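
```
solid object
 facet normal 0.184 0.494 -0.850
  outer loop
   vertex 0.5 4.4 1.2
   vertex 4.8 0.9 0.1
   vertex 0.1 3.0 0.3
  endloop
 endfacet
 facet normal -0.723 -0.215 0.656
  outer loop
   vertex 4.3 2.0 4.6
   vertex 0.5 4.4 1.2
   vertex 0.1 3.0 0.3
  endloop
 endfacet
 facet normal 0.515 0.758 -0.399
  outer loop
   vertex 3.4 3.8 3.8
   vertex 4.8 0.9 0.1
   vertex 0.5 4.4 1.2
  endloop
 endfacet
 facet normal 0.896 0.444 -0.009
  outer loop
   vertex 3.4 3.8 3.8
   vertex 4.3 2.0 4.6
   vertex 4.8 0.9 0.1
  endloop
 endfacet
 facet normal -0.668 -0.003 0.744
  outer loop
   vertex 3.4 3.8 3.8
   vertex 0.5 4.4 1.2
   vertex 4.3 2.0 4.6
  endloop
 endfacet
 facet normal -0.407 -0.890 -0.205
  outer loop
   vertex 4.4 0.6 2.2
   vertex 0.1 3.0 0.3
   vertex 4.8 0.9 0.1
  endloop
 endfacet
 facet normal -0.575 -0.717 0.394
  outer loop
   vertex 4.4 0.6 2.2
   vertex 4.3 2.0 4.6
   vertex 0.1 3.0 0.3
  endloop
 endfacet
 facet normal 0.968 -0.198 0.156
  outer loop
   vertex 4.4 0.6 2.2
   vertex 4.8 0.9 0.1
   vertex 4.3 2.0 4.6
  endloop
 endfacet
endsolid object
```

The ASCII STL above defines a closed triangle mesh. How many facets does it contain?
8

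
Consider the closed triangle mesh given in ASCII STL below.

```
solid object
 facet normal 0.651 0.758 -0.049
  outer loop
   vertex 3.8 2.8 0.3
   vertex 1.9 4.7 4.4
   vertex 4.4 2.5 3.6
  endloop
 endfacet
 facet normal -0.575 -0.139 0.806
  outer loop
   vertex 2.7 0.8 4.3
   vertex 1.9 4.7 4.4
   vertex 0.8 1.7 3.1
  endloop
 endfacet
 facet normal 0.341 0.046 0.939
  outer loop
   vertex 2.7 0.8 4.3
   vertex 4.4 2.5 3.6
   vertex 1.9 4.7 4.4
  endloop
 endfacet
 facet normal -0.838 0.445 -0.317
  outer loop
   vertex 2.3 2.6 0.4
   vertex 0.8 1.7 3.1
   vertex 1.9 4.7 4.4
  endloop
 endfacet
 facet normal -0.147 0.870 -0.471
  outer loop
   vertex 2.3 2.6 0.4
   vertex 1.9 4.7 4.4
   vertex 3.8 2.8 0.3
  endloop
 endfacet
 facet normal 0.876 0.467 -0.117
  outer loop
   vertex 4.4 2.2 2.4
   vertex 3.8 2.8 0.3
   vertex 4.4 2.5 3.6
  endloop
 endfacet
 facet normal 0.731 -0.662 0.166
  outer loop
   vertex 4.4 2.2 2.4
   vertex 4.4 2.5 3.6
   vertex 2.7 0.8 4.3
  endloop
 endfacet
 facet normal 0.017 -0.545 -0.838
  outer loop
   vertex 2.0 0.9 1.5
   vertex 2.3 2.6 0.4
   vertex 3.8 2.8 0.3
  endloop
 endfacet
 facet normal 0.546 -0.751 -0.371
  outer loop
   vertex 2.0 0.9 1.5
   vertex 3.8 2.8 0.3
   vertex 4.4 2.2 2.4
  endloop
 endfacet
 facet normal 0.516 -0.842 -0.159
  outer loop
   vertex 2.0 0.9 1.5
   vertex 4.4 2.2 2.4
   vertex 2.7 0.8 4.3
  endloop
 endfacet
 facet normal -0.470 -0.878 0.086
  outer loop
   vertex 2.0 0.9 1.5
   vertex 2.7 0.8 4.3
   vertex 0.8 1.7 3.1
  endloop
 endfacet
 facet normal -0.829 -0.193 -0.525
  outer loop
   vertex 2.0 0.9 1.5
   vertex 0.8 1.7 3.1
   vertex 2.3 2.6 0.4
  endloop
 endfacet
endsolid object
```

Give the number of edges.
18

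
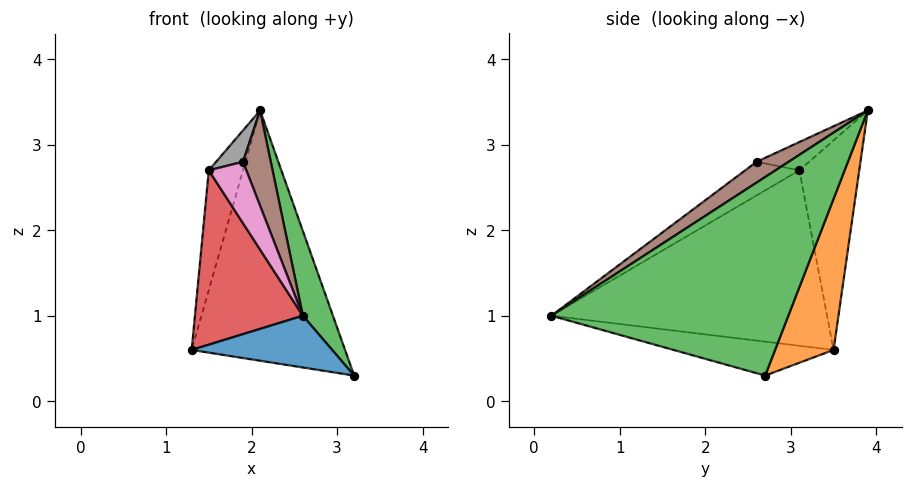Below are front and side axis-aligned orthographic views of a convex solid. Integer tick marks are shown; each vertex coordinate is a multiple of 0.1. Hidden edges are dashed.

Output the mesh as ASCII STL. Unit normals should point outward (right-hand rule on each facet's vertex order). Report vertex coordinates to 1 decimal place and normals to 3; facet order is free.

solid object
 facet normal -0.238 -0.209 -0.949
  outer loop
   vertex 2.6 0.2 1.0
   vertex 1.3 3.5 0.6
   vertex 3.2 2.7 0.3
  endloop
 endfacet
 facet normal 0.347 0.910 -0.229
  outer loop
   vertex 2.1 3.9 3.4
   vertex 3.2 2.7 0.3
   vertex 1.3 3.5 0.6
  endloop
 endfacet
 facet normal 0.921 -0.117 0.372
  outer loop
   vertex 2.1 3.9 3.4
   vertex 2.6 0.2 1.0
   vertex 3.2 2.7 0.3
  endloop
 endfacet
 facet normal -0.931 -0.364 0.019
  outer loop
   vertex 1.5 3.1 2.7
   vertex 1.3 3.5 0.6
   vertex 2.6 0.2 1.0
  endloop
 endfacet
 facet normal -0.855 0.489 0.174
  outer loop
   vertex 1.5 3.1 2.7
   vertex 2.1 3.9 3.4
   vertex 1.3 3.5 0.6
  endloop
 endfacet
 facet normal 0.492 -0.426 0.759
  outer loop
   vertex 1.9 2.6 2.8
   vertex 2.6 0.2 1.0
   vertex 2.1 3.9 3.4
  endloop
 endfacet
 facet normal -0.752 -0.521 0.403
  outer loop
   vertex 1.9 2.6 2.8
   vertex 1.5 3.1 2.7
   vertex 2.6 0.2 1.0
  endloop
 endfacet
 facet normal -0.547 -0.280 0.789
  outer loop
   vertex 1.9 2.6 2.8
   vertex 2.1 3.9 3.4
   vertex 1.5 3.1 2.7
  endloop
 endfacet
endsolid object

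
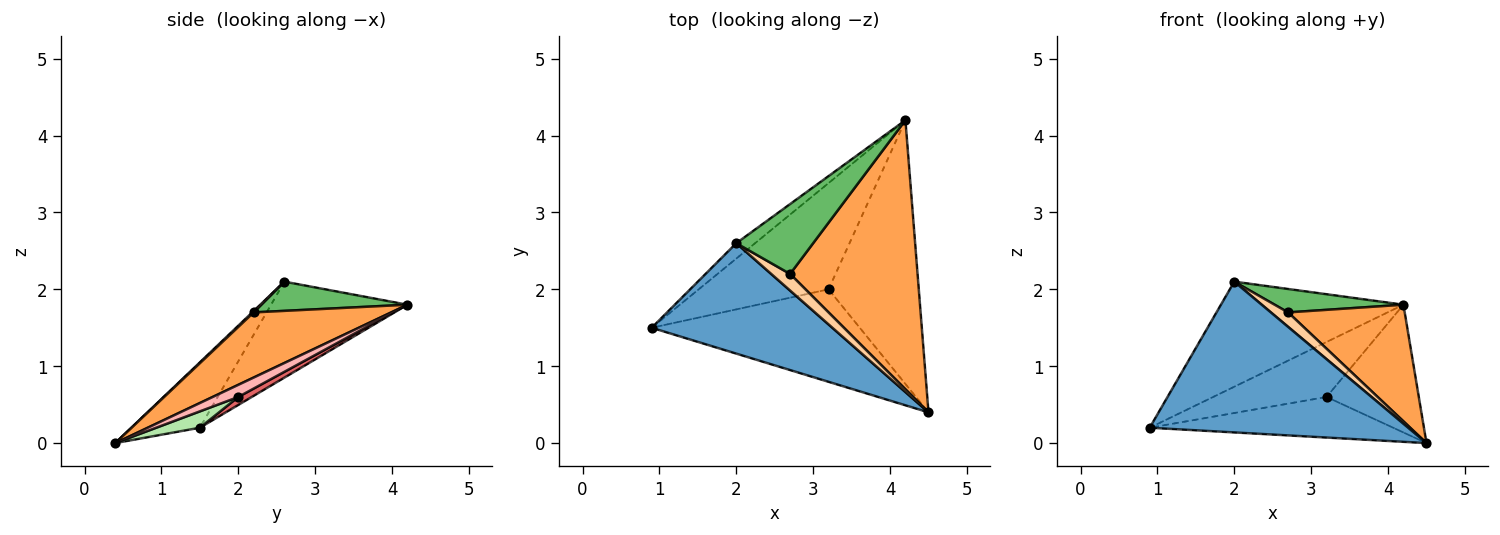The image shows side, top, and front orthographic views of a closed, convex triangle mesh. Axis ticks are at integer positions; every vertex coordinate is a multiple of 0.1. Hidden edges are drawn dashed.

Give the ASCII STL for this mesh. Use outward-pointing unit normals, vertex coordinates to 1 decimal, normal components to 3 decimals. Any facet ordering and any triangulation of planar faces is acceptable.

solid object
 facet normal -0.209 -0.789 0.578
  outer loop
   vertex 2.0 2.6 2.1
   vertex 0.9 1.5 0.2
   vertex 4.5 0.4 0.0
  endloop
 endfacet
 facet normal -0.595 0.796 -0.116
  outer loop
   vertex 2.0 2.6 2.1
   vertex 4.2 4.2 1.8
   vertex 0.9 1.5 0.2
  endloop
 endfacet
 facet normal 0.425 -0.360 0.831
  outer loop
   vertex 2.7 2.2 1.7
   vertex 4.5 0.4 0.0
   vertex 4.2 4.2 1.8
  endloop
 endfacet
 facet normal 0.056 -0.656 0.753
  outer loop
   vertex 2.7 2.2 1.7
   vertex 2.0 2.6 2.1
   vertex 4.5 0.4 0.0
  endloop
 endfacet
 facet normal 0.339 -0.299 0.892
  outer loop
   vertex 2.7 2.2 1.7
   vertex 4.2 4.2 1.8
   vertex 2.0 2.6 2.1
  endloop
 endfacet
 facet normal 0.072 0.401 -0.913
  outer loop
   vertex 3.2 2.0 0.6
   vertex 4.5 0.4 0.0
   vertex 0.9 1.5 0.2
  endloop
 endfacet
 facet normal 0.054 0.459 -0.887
  outer loop
   vertex 3.2 2.0 0.6
   vertex 0.9 1.5 0.2
   vertex 4.2 4.2 1.8
  endloop
 endfacet
 facet normal 0.120 0.433 -0.893
  outer loop
   vertex 3.2 2.0 0.6
   vertex 4.2 4.2 1.8
   vertex 4.5 0.4 0.0
  endloop
 endfacet
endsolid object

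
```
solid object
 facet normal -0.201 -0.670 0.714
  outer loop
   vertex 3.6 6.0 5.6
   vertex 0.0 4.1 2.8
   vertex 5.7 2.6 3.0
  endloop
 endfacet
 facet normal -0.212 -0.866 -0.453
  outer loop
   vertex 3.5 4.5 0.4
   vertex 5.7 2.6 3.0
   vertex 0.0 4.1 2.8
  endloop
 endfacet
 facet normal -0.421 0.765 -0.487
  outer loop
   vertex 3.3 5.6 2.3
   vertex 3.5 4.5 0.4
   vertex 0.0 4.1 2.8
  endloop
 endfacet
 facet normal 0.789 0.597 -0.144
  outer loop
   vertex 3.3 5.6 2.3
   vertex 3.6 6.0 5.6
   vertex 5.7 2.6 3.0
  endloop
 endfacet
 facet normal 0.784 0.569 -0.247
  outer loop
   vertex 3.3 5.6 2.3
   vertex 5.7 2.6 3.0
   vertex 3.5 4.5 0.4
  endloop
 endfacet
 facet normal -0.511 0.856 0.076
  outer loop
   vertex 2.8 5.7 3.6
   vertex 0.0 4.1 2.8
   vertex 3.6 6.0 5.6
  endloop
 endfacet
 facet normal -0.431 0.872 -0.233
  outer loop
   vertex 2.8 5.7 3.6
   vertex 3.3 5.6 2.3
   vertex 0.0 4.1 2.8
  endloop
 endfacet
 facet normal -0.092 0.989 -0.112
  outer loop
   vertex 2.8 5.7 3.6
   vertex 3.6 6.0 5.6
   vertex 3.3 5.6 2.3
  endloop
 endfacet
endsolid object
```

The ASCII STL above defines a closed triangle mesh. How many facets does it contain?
8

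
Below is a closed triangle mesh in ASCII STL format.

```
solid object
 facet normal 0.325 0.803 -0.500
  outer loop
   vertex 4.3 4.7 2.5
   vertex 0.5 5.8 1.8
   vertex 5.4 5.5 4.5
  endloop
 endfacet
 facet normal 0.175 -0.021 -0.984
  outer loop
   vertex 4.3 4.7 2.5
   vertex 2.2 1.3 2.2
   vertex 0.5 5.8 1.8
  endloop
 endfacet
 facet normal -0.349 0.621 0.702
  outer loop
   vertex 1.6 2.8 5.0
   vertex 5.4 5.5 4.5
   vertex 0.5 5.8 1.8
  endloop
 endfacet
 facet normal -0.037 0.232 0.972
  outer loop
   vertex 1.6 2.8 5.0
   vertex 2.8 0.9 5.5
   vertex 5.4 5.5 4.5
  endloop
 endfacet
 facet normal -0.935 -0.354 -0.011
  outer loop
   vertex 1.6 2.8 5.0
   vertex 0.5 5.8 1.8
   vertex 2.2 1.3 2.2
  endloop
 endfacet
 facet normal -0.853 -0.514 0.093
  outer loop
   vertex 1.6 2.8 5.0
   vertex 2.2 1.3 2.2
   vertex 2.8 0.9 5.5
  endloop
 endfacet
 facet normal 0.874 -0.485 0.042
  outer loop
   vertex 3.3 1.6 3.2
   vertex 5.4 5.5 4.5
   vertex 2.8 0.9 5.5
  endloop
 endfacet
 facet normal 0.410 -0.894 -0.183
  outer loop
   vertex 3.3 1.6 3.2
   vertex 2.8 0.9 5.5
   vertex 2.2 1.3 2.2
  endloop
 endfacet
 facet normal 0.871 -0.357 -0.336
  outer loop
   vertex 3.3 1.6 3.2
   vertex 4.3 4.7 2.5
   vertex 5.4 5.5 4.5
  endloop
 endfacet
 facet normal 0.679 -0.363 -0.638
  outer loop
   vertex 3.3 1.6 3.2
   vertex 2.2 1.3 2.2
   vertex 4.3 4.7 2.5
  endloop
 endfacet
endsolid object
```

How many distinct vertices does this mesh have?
7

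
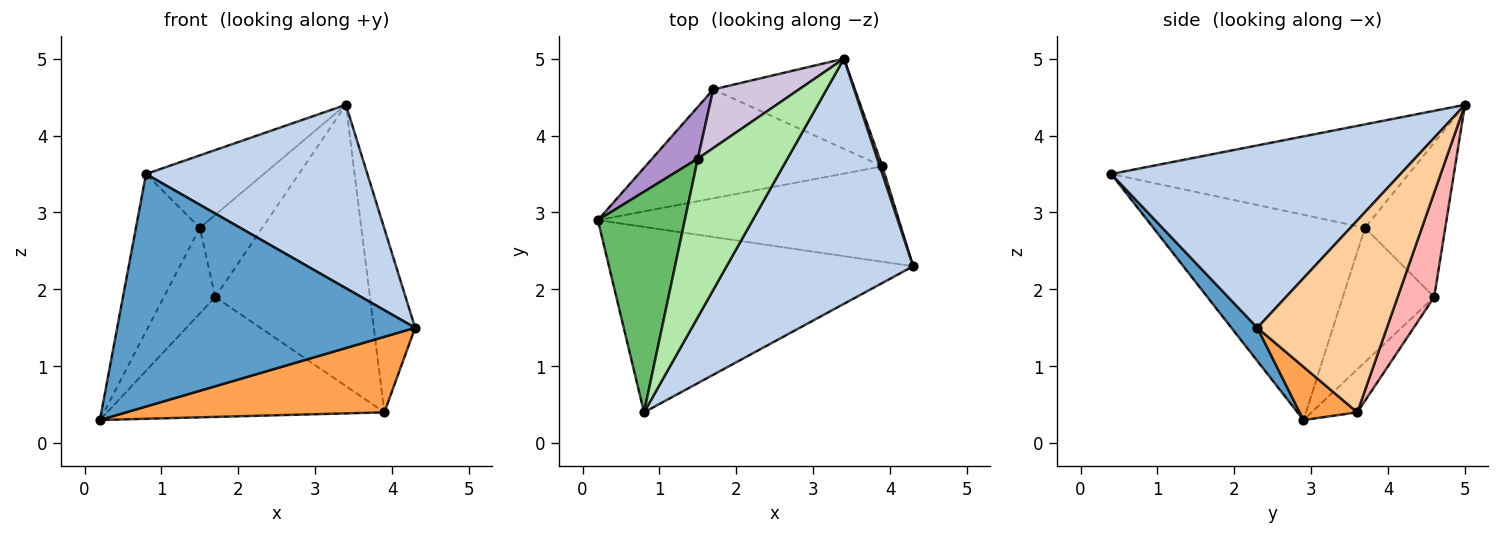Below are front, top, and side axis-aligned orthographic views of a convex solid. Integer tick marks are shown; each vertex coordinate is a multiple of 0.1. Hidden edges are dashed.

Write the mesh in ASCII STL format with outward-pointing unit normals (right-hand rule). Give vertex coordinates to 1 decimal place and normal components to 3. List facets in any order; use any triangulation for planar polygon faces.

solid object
 facet normal 0.068 -0.780 -0.622
  outer loop
   vertex 0.8 0.4 3.5
   vertex 0.2 2.9 0.3
   vertex 4.3 2.3 1.5
  endloop
 endfacet
 facet normal 0.616 -0.472 0.631
  outer loop
   vertex 0.8 0.4 3.5
   vertex 4.3 2.3 1.5
   vertex 3.4 5.0 4.4
  endloop
 endfacet
 facet normal 0.137 -0.615 -0.777
  outer loop
   vertex 3.9 3.6 0.4
   vertex 4.3 2.3 1.5
   vertex 0.2 2.9 0.3
  endloop
 endfacet
 facet normal 0.953 0.304 0.013
  outer loop
   vertex 3.9 3.6 0.4
   vertex 3.4 5.0 4.4
   vertex 4.3 2.3 1.5
  endloop
 endfacet
 facet normal -0.887 0.268 0.376
  outer loop
   vertex 1.5 3.7 2.8
   vertex 0.2 2.9 0.3
   vertex 0.8 0.4 3.5
  endloop
 endfacet
 facet normal -0.724 0.287 0.627
  outer loop
   vertex 1.5 3.7 2.8
   vertex 0.8 0.4 3.5
   vertex 3.4 5.0 4.4
  endloop
 endfacet
 facet normal -0.121 0.735 -0.667
  outer loop
   vertex 1.7 4.6 1.9
   vertex 3.9 3.6 0.4
   vertex 0.2 2.9 0.3
  endloop
 endfacet
 facet normal 0.219 0.929 -0.298
  outer loop
   vertex 1.7 4.6 1.9
   vertex 3.4 5.0 4.4
   vertex 3.9 3.6 0.4
  endloop
 endfacet
 facet normal -0.836 0.470 0.284
  outer loop
   vertex 1.7 4.6 1.9
   vertex 0.2 2.9 0.3
   vertex 1.5 3.7 2.8
  endloop
 endfacet
 facet normal -0.723 0.562 0.402
  outer loop
   vertex 1.7 4.6 1.9
   vertex 1.5 3.7 2.8
   vertex 3.4 5.0 4.4
  endloop
 endfacet
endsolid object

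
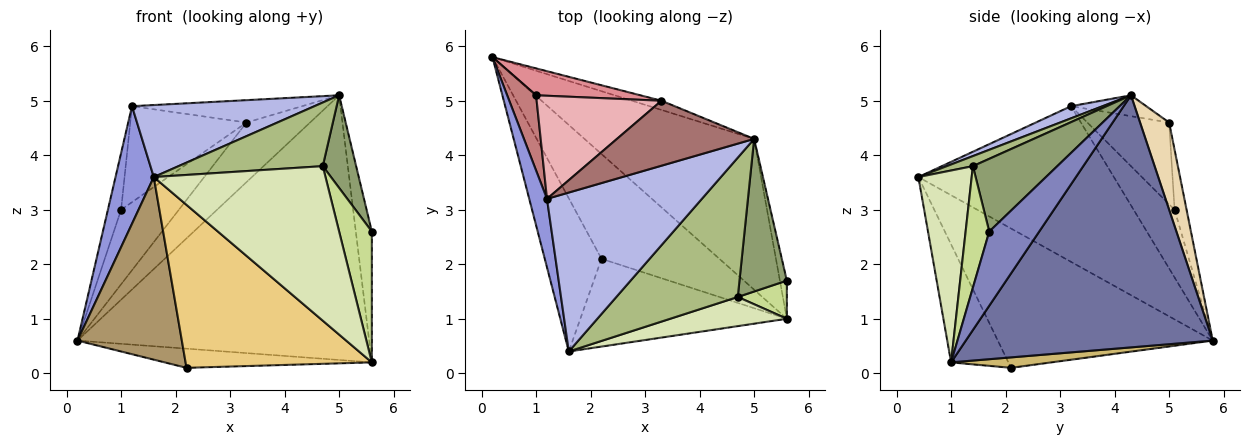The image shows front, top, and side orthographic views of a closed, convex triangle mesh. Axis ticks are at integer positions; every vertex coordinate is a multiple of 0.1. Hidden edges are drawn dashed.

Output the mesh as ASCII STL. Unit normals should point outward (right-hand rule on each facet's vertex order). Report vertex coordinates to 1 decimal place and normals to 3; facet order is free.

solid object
 facet normal 0.593 0.700 -0.399
  outer loop
   vertex 5.6 1.0 0.2
   vertex 0.2 5.8 0.6
   vertex 5.0 4.3 5.1
  endloop
 endfacet
 facet normal 0.948 0.304 -0.089
  outer loop
   vertex 5.6 1.0 0.2
   vertex 5.0 4.3 5.1
   vertex 5.6 1.7 2.6
  endloop
 endfacet
 facet normal -0.975 -0.191 0.111
  outer loop
   vertex 1.2 3.2 4.9
   vertex 0.2 5.8 0.6
   vertex 1.6 0.4 3.6
  endloop
 endfacet
 facet normal 0.071 -0.412 0.909
  outer loop
   vertex 1.2 3.2 4.9
   vertex 1.6 0.4 3.6
   vertex 5.0 4.3 5.1
  endloop
 endfacet
 facet normal 0.795 -0.314 0.518
  outer loop
   vertex 4.7 1.4 3.8
   vertex 5.6 1.7 2.6
   vertex 5.0 4.3 5.1
  endloop
 endfacet
 facet normal 0.075 -0.414 0.907
  outer loop
   vertex 4.7 1.4 3.8
   vertex 5.0 4.3 5.1
   vertex 1.6 0.4 3.6
  endloop
 endfacet
 facet normal 0.570 -0.789 0.230
  outer loop
   vertex 4.7 1.4 3.8
   vertex 5.6 1.0 0.2
   vertex 5.6 1.7 2.6
  endloop
 endfacet
 facet normal 0.292 -0.940 0.177
  outer loop
   vertex 4.7 1.4 3.8
   vertex 1.6 0.4 3.6
   vertex 5.6 1.0 0.2
  endloop
 endfacet
 facet normal -0.845 -0.410 -0.344
  outer loop
   vertex 2.2 2.1 0.1
   vertex 1.6 0.4 3.6
   vertex 0.2 5.8 0.6
  endloop
 endfacet
 facet normal 0.087 0.179 -0.980
  outer loop
   vertex 2.2 2.1 0.1
   vertex 0.2 5.8 0.6
   vertex 5.6 1.0 0.2
  endloop
 endfacet
 facet normal -0.261 -0.850 -0.458
  outer loop
   vertex 2.2 2.1 0.1
   vertex 5.6 1.0 0.2
   vertex 1.6 0.4 3.6
  endloop
 endfacet
 facet normal 0.412 0.901 -0.139
  outer loop
   vertex 3.3 5.0 4.6
   vertex 5.0 4.3 5.1
   vertex 0.2 5.8 0.6
  endloop
 endfacet
 facet normal -0.143 0.322 0.936
  outer loop
   vertex 3.3 5.0 4.6
   vertex 1.2 3.2 4.9
   vertex 5.0 4.3 5.1
  endloop
 endfacet
 facet normal -0.882 0.284 0.377
  outer loop
   vertex 1.0 5.1 3.0
   vertex 0.2 5.8 0.6
   vertex 1.2 3.2 4.9
  endloop
 endfacet
 facet normal -0.192 0.923 0.333
  outer loop
   vertex 1.0 5.1 3.0
   vertex 3.3 5.0 4.6
   vertex 0.2 5.8 0.6
  endloop
 endfacet
 facet normal -0.432 0.614 0.660
  outer loop
   vertex 1.0 5.1 3.0
   vertex 1.2 3.2 4.9
   vertex 3.3 5.0 4.6
  endloop
 endfacet
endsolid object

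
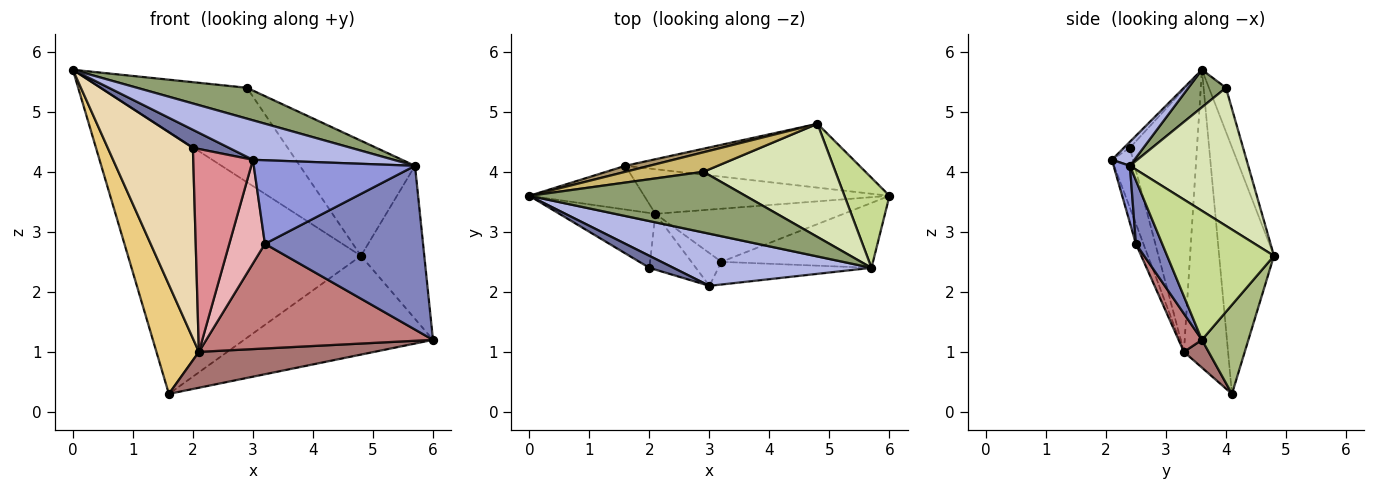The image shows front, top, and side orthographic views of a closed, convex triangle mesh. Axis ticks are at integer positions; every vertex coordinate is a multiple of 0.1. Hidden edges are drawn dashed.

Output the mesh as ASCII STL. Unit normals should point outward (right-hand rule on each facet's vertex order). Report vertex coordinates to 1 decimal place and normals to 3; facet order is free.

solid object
 facet normal -0.137 -0.824 0.549
  outer loop
   vertex 2.0 2.4 4.4
   vertex 3.0 2.1 4.2
   vertex 0.0 3.6 5.7
  endloop
 endfacet
 facet normal 0.153 -0.919 -0.364
  outer loop
   vertex 5.7 2.4 4.1
   vertex 3.2 2.5 2.8
   vertex 6.0 3.6 1.2
  endloop
 endfacet
 facet normal 0.097 -0.961 -0.261
  outer loop
   vertex 5.7 2.4 4.1
   vertex 3.0 2.1 4.2
   vertex 3.2 2.5 2.8
  endloop
 endfacet
 facet normal 0.096 -0.601 0.793
  outer loop
   vertex 5.7 2.4 4.1
   vertex 0.0 3.6 5.7
   vertex 3.0 2.1 4.2
  endloop
 endfacet
 facet normal 0.153 -0.448 0.881
  outer loop
   vertex 5.7 2.4 4.1
   vertex 2.9 4.0 5.4
   vertex 0.0 3.6 5.7
  endloop
 endfacet
 facet normal 0.202 0.822 -0.532
  outer loop
   vertex 4.8 4.8 2.6
   vertex 6.0 3.6 1.2
   vertex 1.6 4.1 0.3
  endloop
 endfacet
 facet normal 0.824 0.489 0.287
  outer loop
   vertex 4.8 4.8 2.6
   vertex 5.7 2.4 4.1
   vertex 6.0 3.6 1.2
  endloop
 endfacet
 facet normal 0.591 0.575 0.565
  outer loop
   vertex 4.8 4.8 2.6
   vertex 2.9 4.0 5.4
   vertex 5.7 2.4 4.1
  endloop
 endfacet
 facet normal -0.229 0.973 0.022
  outer loop
   vertex 4.8 4.8 2.6
   vertex 1.6 4.1 0.3
   vertex 0.0 3.6 5.7
  endloop
 endfacet
 facet normal -0.113 0.973 0.201
  outer loop
   vertex 4.8 4.8 2.6
   vertex 0.0 3.6 5.7
   vertex 2.9 4.0 5.4
  endloop
 endfacet
 facet normal -0.694 -0.668 -0.268
  outer loop
   vertex 2.1 3.3 1.0
   vertex 0.0 3.6 5.7
   vertex 1.6 4.1 0.3
  endloop
 endfacet
 facet normal -0.603 -0.766 -0.221
  outer loop
   vertex 2.1 3.3 1.0
   vertex 2.0 2.4 4.4
   vertex 0.0 3.6 5.7
  endloop
 endfacet
 facet normal 0.088 -0.624 -0.776
  outer loop
   vertex 2.1 3.3 1.0
   vertex 1.6 4.1 0.3
   vertex 6.0 3.6 1.2
  endloop
 endfacet
 facet normal 0.091 -0.888 -0.451
  outer loop
   vertex 2.1 3.3 1.0
   vertex 6.0 3.6 1.2
   vertex 3.2 2.5 2.8
  endloop
 endfacet
 facet normal -0.324 -0.912 -0.251
  outer loop
   vertex 2.1 3.3 1.0
   vertex 3.0 2.1 4.2
   vertex 2.0 2.4 4.4
  endloop
 endfacet
 facet normal -0.197 -0.935 -0.295
  outer loop
   vertex 2.1 3.3 1.0
   vertex 3.2 2.5 2.8
   vertex 3.0 2.1 4.2
  endloop
 endfacet
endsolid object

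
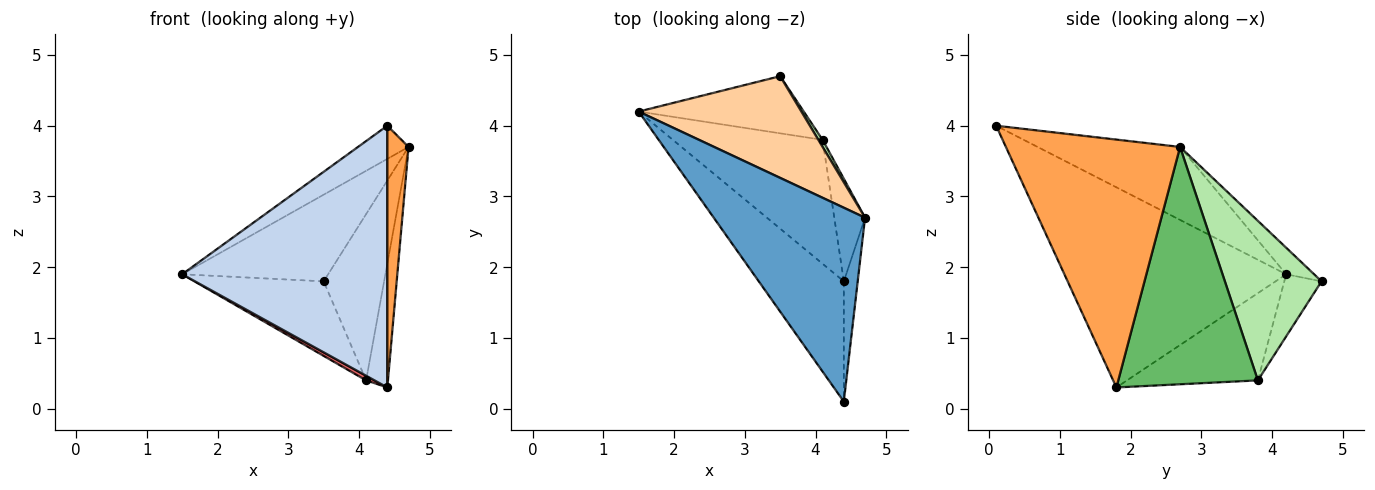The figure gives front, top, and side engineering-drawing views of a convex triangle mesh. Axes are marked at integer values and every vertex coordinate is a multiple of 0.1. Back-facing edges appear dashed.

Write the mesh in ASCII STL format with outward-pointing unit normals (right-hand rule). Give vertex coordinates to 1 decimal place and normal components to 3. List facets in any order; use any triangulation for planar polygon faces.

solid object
 facet normal -0.429 0.152 0.890
  outer loop
   vertex 4.4 0.1 4.0
   vertex 4.7 2.7 3.7
   vertex 1.5 4.2 1.9
  endloop
 endfacet
 facet normal -0.701 -0.648 -0.298
  outer loop
   vertex 4.4 1.8 0.3
   vertex 4.4 0.1 4.0
   vertex 1.5 4.2 1.9
  endloop
 endfacet
 facet normal 0.991 -0.121 -0.055
  outer loop
   vertex 4.4 1.8 0.3
   vertex 4.7 2.7 3.7
   vertex 4.4 0.1 4.0
  endloop
 endfacet
 facet normal -0.123 0.644 0.755
  outer loop
   vertex 3.5 4.7 1.8
   vertex 1.5 4.2 1.9
   vertex 4.7 2.7 3.7
  endloop
 endfacet
 facet normal 0.980 0.153 -0.127
  outer loop
   vertex 4.1 3.8 0.4
   vertex 4.7 2.7 3.7
   vertex 4.4 1.8 0.3
  endloop
 endfacet
 facet normal 0.848 0.530 0.023
  outer loop
   vertex 4.1 3.8 0.4
   vertex 3.5 4.7 1.8
   vertex 4.7 2.7 3.7
  endloop
 endfacet
 facet normal -0.503 -0.032 -0.864
  outer loop
   vertex 4.1 3.8 0.4
   vertex 4.4 1.8 0.3
   vertex 1.5 4.2 1.9
  endloop
 endfacet
 facet normal -0.223 0.774 -0.593
  outer loop
   vertex 4.1 3.8 0.4
   vertex 1.5 4.2 1.9
   vertex 3.5 4.7 1.8
  endloop
 endfacet
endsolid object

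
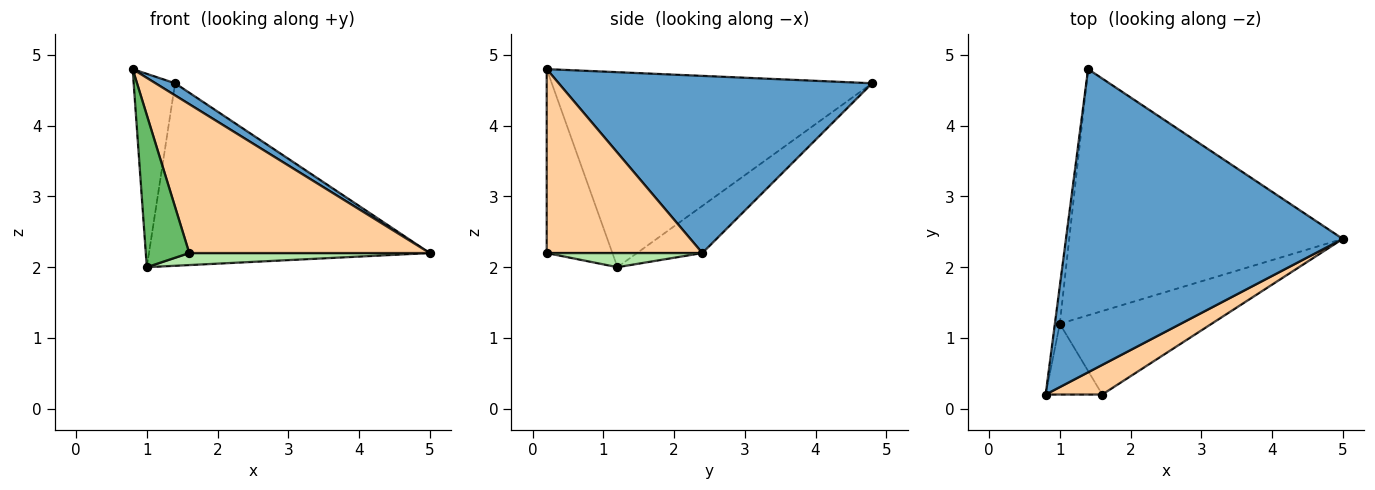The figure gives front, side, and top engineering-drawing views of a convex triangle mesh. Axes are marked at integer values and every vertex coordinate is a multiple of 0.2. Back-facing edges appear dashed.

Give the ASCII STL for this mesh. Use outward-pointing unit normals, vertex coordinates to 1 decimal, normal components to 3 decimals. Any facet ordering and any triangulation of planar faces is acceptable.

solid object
 facet normal 0.539 -0.034 0.842
  outer loop
   vertex 1.4 4.8 4.6
   vertex 0.8 0.2 4.8
   vertex 5.0 2.4 2.2
  endloop
 endfacet
 facet normal -0.991 0.128 -0.025
  outer loop
   vertex 1.0 1.2 2.0
   vertex 0.8 0.2 4.8
   vertex 1.4 4.8 4.6
  endloop
 endfacet
 facet normal -0.137 0.590 -0.796
  outer loop
   vertex 1.0 1.2 2.0
   vertex 1.4 4.8 4.6
   vertex 5.0 2.4 2.2
  endloop
 endfacet
 facet normal 0.536 -0.828 0.165
  outer loop
   vertex 1.6 0.2 2.2
   vertex 5.0 2.4 2.2
   vertex 0.8 0.2 4.8
  endloop
 endfacet
 facet normal -0.808 -0.534 -0.249
  outer loop
   vertex 1.6 0.2 2.2
   vertex 0.8 0.2 4.8
   vertex 1.0 1.2 2.0
  endloop
 endfacet
 facet normal 0.092 -0.142 -0.986
  outer loop
   vertex 1.6 0.2 2.2
   vertex 1.0 1.2 2.0
   vertex 5.0 2.4 2.2
  endloop
 endfacet
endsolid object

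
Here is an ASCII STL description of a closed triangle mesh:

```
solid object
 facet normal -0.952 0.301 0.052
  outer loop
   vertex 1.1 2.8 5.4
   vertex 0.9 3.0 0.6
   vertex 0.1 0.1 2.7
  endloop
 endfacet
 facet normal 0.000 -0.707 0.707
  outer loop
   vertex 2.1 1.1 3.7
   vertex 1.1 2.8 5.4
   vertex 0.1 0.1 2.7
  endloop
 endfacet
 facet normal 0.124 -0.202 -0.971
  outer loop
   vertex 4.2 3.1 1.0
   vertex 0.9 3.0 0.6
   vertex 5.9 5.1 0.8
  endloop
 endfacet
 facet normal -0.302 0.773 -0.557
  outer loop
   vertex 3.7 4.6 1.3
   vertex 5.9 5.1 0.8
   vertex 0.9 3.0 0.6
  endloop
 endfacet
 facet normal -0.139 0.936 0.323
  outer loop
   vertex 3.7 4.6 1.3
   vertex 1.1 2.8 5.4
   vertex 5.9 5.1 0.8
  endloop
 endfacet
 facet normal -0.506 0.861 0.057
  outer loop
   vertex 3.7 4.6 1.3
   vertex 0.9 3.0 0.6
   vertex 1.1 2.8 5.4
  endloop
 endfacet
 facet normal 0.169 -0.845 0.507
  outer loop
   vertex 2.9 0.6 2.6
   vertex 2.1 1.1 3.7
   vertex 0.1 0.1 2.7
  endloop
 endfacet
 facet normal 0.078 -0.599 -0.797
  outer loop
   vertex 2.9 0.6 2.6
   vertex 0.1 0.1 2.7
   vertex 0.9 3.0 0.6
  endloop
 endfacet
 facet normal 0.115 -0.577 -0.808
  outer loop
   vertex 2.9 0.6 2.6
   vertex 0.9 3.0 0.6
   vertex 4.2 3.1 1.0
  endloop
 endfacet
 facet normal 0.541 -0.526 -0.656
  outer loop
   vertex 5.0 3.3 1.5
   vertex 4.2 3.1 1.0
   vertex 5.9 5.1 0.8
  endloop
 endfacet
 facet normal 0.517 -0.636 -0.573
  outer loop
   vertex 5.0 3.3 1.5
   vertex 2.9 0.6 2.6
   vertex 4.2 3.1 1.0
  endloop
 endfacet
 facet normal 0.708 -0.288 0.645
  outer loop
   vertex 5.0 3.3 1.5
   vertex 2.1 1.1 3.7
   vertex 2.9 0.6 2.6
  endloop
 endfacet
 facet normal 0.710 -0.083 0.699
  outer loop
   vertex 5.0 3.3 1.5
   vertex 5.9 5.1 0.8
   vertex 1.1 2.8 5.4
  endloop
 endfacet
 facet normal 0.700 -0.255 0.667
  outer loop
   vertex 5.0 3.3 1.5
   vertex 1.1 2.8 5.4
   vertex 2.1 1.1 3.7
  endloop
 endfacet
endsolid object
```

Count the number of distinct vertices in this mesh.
9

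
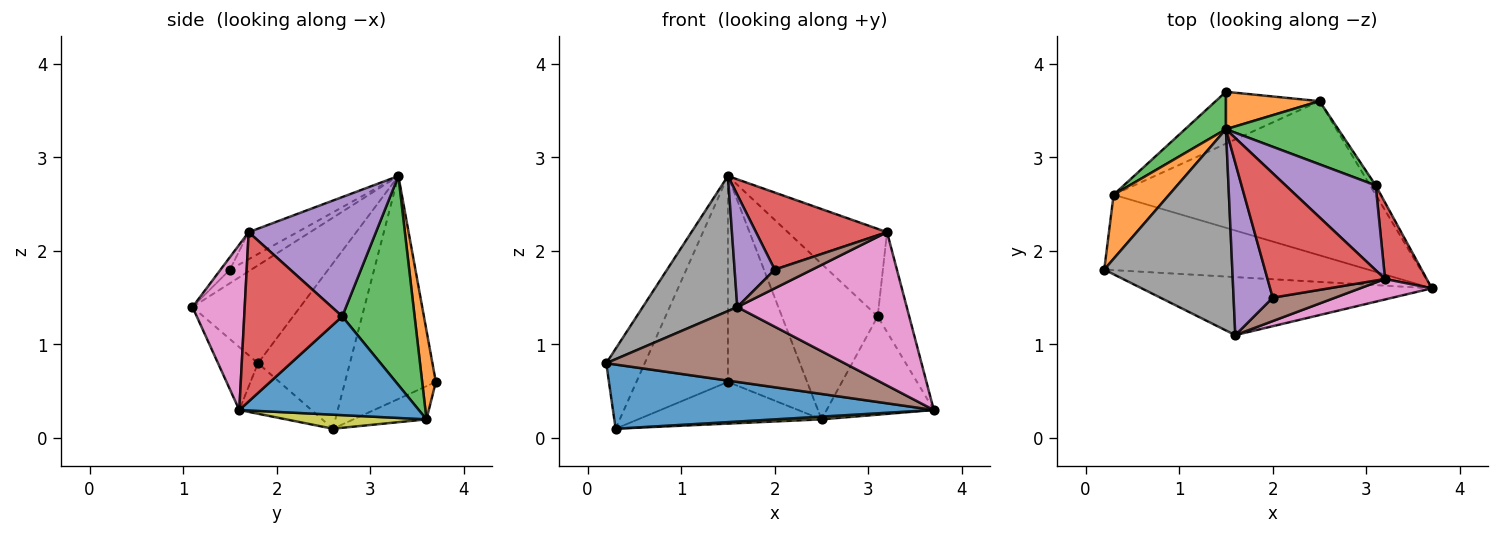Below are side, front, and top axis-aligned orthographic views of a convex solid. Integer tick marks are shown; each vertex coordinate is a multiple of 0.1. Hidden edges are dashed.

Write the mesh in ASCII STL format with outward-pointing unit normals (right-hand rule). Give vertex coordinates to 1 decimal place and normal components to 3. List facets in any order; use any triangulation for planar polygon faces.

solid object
 facet normal -0.144 -0.641 -0.754
  outer loop
   vertex 0.3 2.6 0.1
   vertex 3.7 1.6 0.3
   vertex 0.2 1.8 0.8
  endloop
 endfacet
 facet normal -0.881 0.369 0.296
  outer loop
   vertex 0.3 2.6 0.1
   vertex 0.2 1.8 0.8
   vertex 1.5 3.3 2.8
  endloop
 endfacet
 facet normal -0.699 0.704 0.128
  outer loop
   vertex 0.3 2.6 0.1
   vertex 1.5 3.3 2.8
   vertex 1.5 3.7 0.6
  endloop
 endfacet
 facet normal 0.927 0.298 0.228
  outer loop
   vertex 3.1 2.7 1.3
   vertex 3.2 1.7 2.2
   vertex 3.7 1.6 0.3
  endloop
 endfacet
 facet normal 0.678 0.528 0.512
  outer loop
   vertex 3.1 2.7 1.3
   vertex 1.5 3.3 2.8
   vertex 3.2 1.7 2.2
  endloop
 endfacet
 facet normal -0.132 -0.784 -0.607
  outer loop
   vertex 1.6 1.1 1.4
   vertex 0.2 1.8 0.8
   vertex 3.7 1.6 0.3
  endloop
 endfacet
 facet normal 0.292 -0.948 0.127
  outer loop
   vertex 1.6 1.1 1.4
   vertex 3.7 1.6 0.3
   vertex 3.2 1.7 2.2
  endloop
 endfacet
 facet normal -0.536 -0.471 0.701
  outer loop
   vertex 1.6 1.1 1.4
   vertex 1.5 3.3 2.8
   vertex 0.2 1.8 0.8
  endloop
 endfacet
 facet normal 0.053 -0.018 -0.998
  outer loop
   vertex 2.5 3.6 0.2
   vertex 3.7 1.6 0.3
   vertex 0.3 2.6 0.1
  endloop
 endfacet
 facet normal -0.242 0.608 -0.756
  outer loop
   vertex 2.5 3.6 0.2
   vertex 0.3 2.6 0.1
   vertex 1.5 3.7 0.6
  endloop
 endfacet
 facet normal 0.858 0.512 -0.049
  outer loop
   vertex 2.5 3.6 0.2
   vertex 3.1 2.7 1.3
   vertex 3.7 1.6 0.3
  endloop
 endfacet
 facet normal 0.168 0.970 0.176
  outer loop
   vertex 2.5 3.6 0.2
   vertex 1.5 3.7 0.6
   vertex 1.5 3.3 2.8
  endloop
 endfacet
 facet normal 0.574 0.759 0.308
  outer loop
   vertex 2.5 3.6 0.2
   vertex 1.5 3.3 2.8
   vertex 3.1 2.7 1.3
  endloop
 endfacet
 facet normal -0.192 -0.517 0.834
  outer loop
   vertex 2.0 1.5 1.8
   vertex 3.2 1.7 2.2
   vertex 1.5 3.3 2.8
  endloop
 endfacet
 facet normal -0.280 -0.524 0.804
  outer loop
   vertex 2.0 1.5 1.8
   vertex 1.5 3.3 2.8
   vertex 1.6 1.1 1.4
  endloop
 endfacet
 facet normal -0.154 -0.617 0.772
  outer loop
   vertex 2.0 1.5 1.8
   vertex 1.6 1.1 1.4
   vertex 3.2 1.7 2.2
  endloop
 endfacet
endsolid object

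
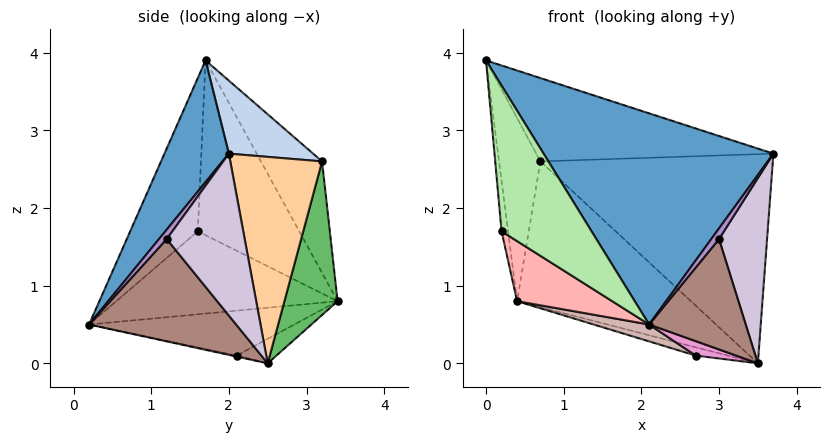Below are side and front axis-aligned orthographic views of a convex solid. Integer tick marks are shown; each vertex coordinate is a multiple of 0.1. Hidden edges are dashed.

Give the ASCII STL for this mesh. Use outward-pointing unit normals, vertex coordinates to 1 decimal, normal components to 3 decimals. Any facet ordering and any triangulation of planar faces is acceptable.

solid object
 facet normal 0.232 -0.829 0.509
  outer loop
   vertex 2.1 0.2 0.5
   vertex 3.7 2.0 2.7
   vertex 0.0 1.7 3.9
  endloop
 endfacet
 facet normal 0.207 0.584 0.785
  outer loop
   vertex 0.7 3.2 2.6
   vertex 0.0 1.7 3.9
   vertex 3.7 2.0 2.7
  endloop
 endfacet
 facet normal -0.812 0.549 0.196
  outer loop
   vertex 0.7 3.2 2.6
   vertex 0.4 3.4 0.8
   vertex 0.0 1.7 3.9
  endloop
 endfacet
 facet normal 0.363 0.921 0.144
  outer loop
   vertex 0.7 3.2 2.6
   vertex 3.7 2.0 2.7
   vertex 3.5 2.5 0.0
  endloop
 endfacet
 facet normal 0.292 0.955 0.057
  outer loop
   vertex 0.7 3.2 2.6
   vertex 3.5 2.5 0.0
   vertex 0.4 3.4 0.8
  endloop
 endfacet
 facet normal -0.601 -0.799 -0.018
  outer loop
   vertex 0.2 1.6 1.7
   vertex 2.1 0.2 0.5
   vertex 0.0 1.7 3.9
  endloop
 endfacet
 facet normal -0.994 0.064 -0.093
  outer loop
   vertex 0.2 1.6 1.7
   vertex 0.0 1.7 3.9
   vertex 0.4 3.4 0.8
  endloop
 endfacet
 facet normal -0.652 -0.280 -0.705
  outer loop
   vertex 0.2 1.6 1.7
   vertex 0.4 3.4 0.8
   vertex 2.1 0.2 0.5
  endloop
 endfacet
 facet normal 0.706 -0.706 0.064
  outer loop
   vertex 3.0 1.2 1.6
   vertex 3.7 2.0 2.7
   vertex 2.1 0.2 0.5
  endloop
 endfacet
 facet normal 0.841 -0.518 -0.158
  outer loop
   vertex 3.0 1.2 1.6
   vertex 3.5 2.5 0.0
   vertex 3.7 2.0 2.7
  endloop
 endfacet
 facet normal 0.822 -0.540 -0.182
  outer loop
   vertex 3.0 1.2 1.6
   vertex 2.1 0.2 0.5
   vertex 3.5 2.5 0.0
  endloop
 endfacet
 facet normal -0.337 -0.091 -0.937
  outer loop
   vertex 2.7 2.1 0.1
   vertex 2.1 0.2 0.5
   vertex 0.4 3.4 0.8
  endloop
 endfacet
 facet normal -0.023 -0.199 -0.980
  outer loop
   vertex 2.7 2.1 0.1
   vertex 3.5 2.5 0.0
   vertex 2.1 0.2 0.5
  endloop
 endfacet
 facet normal -0.202 0.163 -0.966
  outer loop
   vertex 2.7 2.1 0.1
   vertex 0.4 3.4 0.8
   vertex 3.5 2.5 0.0
  endloop
 endfacet
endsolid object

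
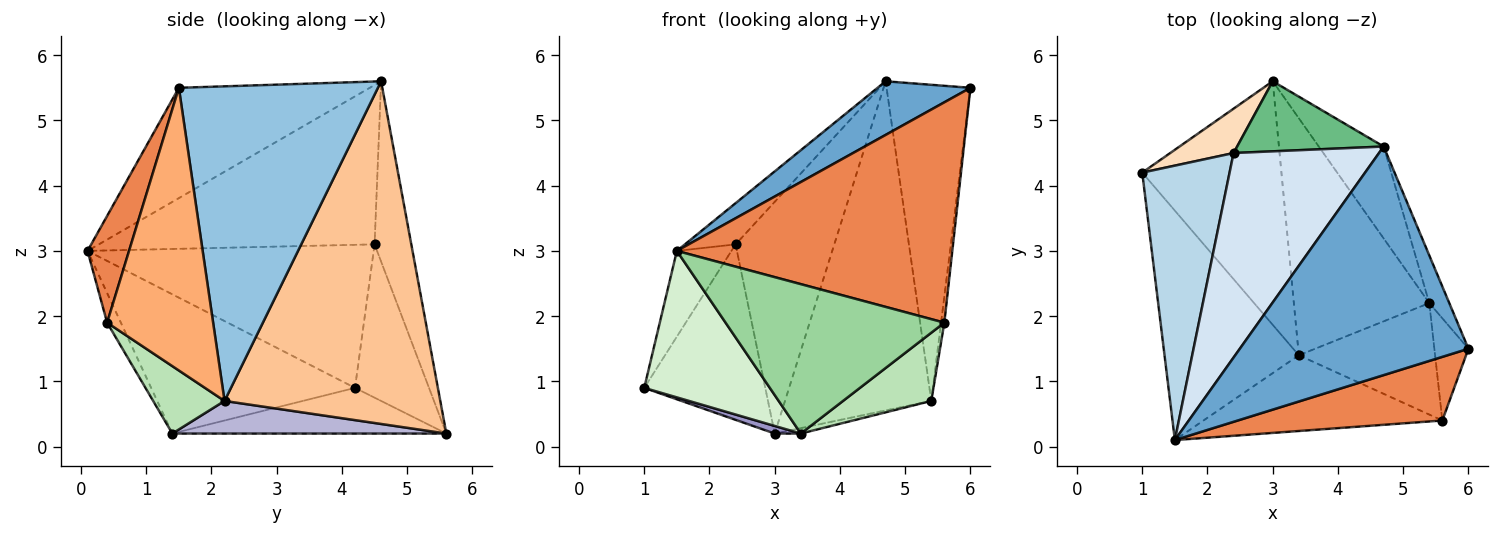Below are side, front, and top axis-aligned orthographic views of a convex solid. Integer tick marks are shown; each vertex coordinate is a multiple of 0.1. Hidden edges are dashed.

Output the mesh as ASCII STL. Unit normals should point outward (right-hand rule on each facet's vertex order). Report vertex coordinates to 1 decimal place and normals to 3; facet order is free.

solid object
 facet normal -0.425 -0.207 0.881
  outer loop
   vertex 4.7 4.6 5.6
   vertex 1.5 0.1 3.0
   vertex 6.0 1.5 5.5
  endloop
 endfacet
 facet normal 0.920 0.388 -0.058
  outer loop
   vertex 5.4 2.2 0.7
   vertex 4.7 4.6 5.6
   vertex 6.0 1.5 5.5
  endloop
 endfacet
 facet normal -0.842 0.161 0.514
  outer loop
   vertex 2.4 4.5 3.1
   vertex 1.0 4.2 0.9
   vertex 1.5 0.1 3.0
  endloop
 endfacet
 facet normal -0.732 0.135 0.668
  outer loop
   vertex 2.4 4.5 3.1
   vertex 1.5 0.1 3.0
   vertex 4.7 4.6 5.6
  endloop
 endfacet
 facet normal 0.143 -0.951 0.275
  outer loop
   vertex 5.6 0.4 1.9
   vertex 6.0 1.5 5.5
   vertex 1.5 0.1 3.0
  endloop
 endfacet
 facet normal 0.992 0.031 -0.120
  outer loop
   vertex 5.6 0.4 1.9
   vertex 5.4 2.2 0.7
   vertex 6.0 1.5 5.5
  endloop
 endfacet
 facet normal 0.818 0.554 -0.155
  outer loop
   vertex 3.0 5.6 0.2
   vertex 4.7 4.6 5.6
   vertex 5.4 2.2 0.7
  endloop
 endfacet
 facet normal -0.510 0.834 0.211
  outer loop
   vertex 3.0 5.6 0.2
   vertex 1.0 4.2 0.9
   vertex 2.4 4.5 3.1
  endloop
 endfacet
 facet normal -0.336 0.902 0.273
  outer loop
   vertex 3.0 5.6 0.2
   vertex 2.4 4.5 3.1
   vertex 4.7 4.6 5.6
  endloop
 endfacet
 facet normal -0.056 -0.891 -0.451
  outer loop
   vertex 3.4 1.4 0.2
   vertex 5.6 0.4 1.9
   vertex 1.5 0.1 3.0
  endloop
 endfacet
 facet normal 0.389 -0.481 -0.786
  outer loop
   vertex 3.4 1.4 0.2
   vertex 5.4 2.2 0.7
   vertex 5.6 0.4 1.9
  endloop
 endfacet
 facet normal -0.658 -0.405 -0.635
  outer loop
   vertex 3.4 1.4 0.2
   vertex 1.5 0.1 3.0
   vertex 1.0 4.2 0.9
  endloop
 endfacet
 facet normal -0.312 -0.030 -0.950
  outer loop
   vertex 3.4 1.4 0.2
   vertex 1.0 4.2 0.9
   vertex 3.0 5.6 0.2
  endloop
 endfacet
 facet normal 0.234 0.022 -0.972
  outer loop
   vertex 3.4 1.4 0.2
   vertex 3.0 5.6 0.2
   vertex 5.4 2.2 0.7
  endloop
 endfacet
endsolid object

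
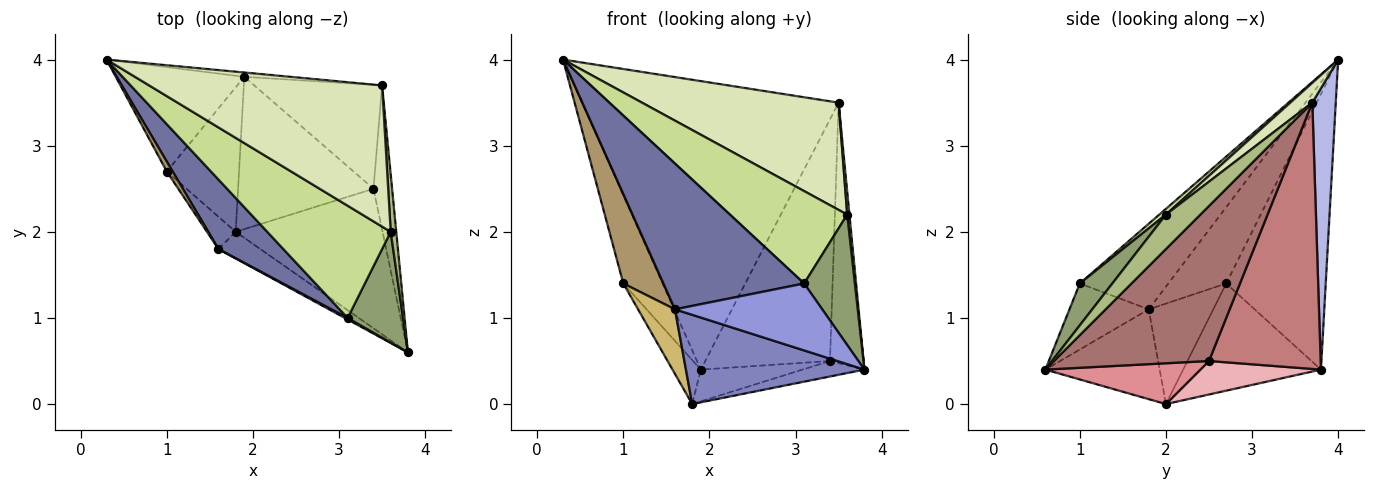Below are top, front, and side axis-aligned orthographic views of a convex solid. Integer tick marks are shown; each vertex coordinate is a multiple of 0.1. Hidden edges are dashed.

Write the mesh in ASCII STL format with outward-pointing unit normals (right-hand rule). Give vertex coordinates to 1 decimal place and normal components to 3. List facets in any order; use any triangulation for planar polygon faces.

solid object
 facet normal -0.494 -0.785 0.374
  outer loop
   vertex 1.6 1.8 1.1
   vertex 3.1 1.0 1.4
   vertex 0.3 4.0 4.0
  endloop
 endfacet
 facet normal -0.523 -0.817 -0.244
  outer loop
   vertex 1.6 1.8 1.1
   vertex 1.8 2.0 0.0
   vertex 3.8 0.6 0.4
  endloop
 endfacet
 facet normal -0.474 -0.880 0.021
  outer loop
   vertex 1.6 1.8 1.1
   vertex 3.8 0.6 0.4
   vertex 3.1 1.0 1.4
  endloop
 endfacet
 facet normal 0.091 0.996 -0.015
  outer loop
   vertex 1.9 3.8 0.4
   vertex 0.3 4.0 4.0
   vertex 3.5 3.7 3.5
  endloop
 endfacet
 facet normal 0.439 -0.685 0.581
  outer loop
   vertex 3.6 2.0 2.2
   vertex 3.1 1.0 1.4
   vertex 3.8 0.6 0.4
  endloop
 endfacet
 facet normal 0.985 -0.064 0.159
  outer loop
   vertex 3.6 2.0 2.2
   vertex 3.8 0.6 0.4
   vertex 3.5 3.7 3.5
  endloop
 endfacet
 facet normal 0.036 -0.635 0.772
  outer loop
   vertex 3.6 2.0 2.2
   vertex 0.3 4.0 4.0
   vertex 3.1 1.0 1.4
  endloop
 endfacet
 facet normal 0.068 -0.604 0.794
  outer loop
   vertex 3.6 2.0 2.2
   vertex 3.5 3.7 3.5
   vertex 0.3 4.0 4.0
  endloop
 endfacet
 facet normal -0.821 -0.568 0.063
  outer loop
   vertex 1.0 2.7 1.4
   vertex 1.6 1.8 1.1
   vertex 0.3 4.0 4.0
  endloop
 endfacet
 facet normal -0.843 -0.482 -0.241
  outer loop
   vertex 1.0 2.7 1.4
   vertex 1.8 2.0 0.0
   vertex 1.6 1.8 1.1
  endloop
 endfacet
 facet normal -0.853 0.336 -0.398
  outer loop
   vertex 1.0 2.7 1.4
   vertex 0.3 4.0 4.0
   vertex 1.9 3.8 0.4
  endloop
 endfacet
 facet normal -0.817 0.168 -0.551
  outer loop
   vertex 1.0 2.7 1.4
   vertex 1.9 3.8 0.4
   vertex 1.8 2.0 0.0
  endloop
 endfacet
 facet normal 0.971 0.210 -0.117
  outer loop
   vertex 3.4 2.5 0.5
   vertex 3.5 3.7 3.5
   vertex 3.8 0.6 0.4
  endloop
 endfacet
 facet normal 0.635 0.710 -0.305
  outer loop
   vertex 3.4 2.5 0.5
   vertex 1.9 3.8 0.4
   vertex 3.5 3.7 3.5
  endloop
 endfacet
 facet normal 0.266 0.106 -0.958
  outer loop
   vertex 3.4 2.5 0.5
   vertex 3.8 0.6 0.4
   vertex 1.8 2.0 0.0
  endloop
 endfacet
 facet normal 0.235 0.198 -0.951
  outer loop
   vertex 3.4 2.5 0.5
   vertex 1.8 2.0 0.0
   vertex 1.9 3.8 0.4
  endloop
 endfacet
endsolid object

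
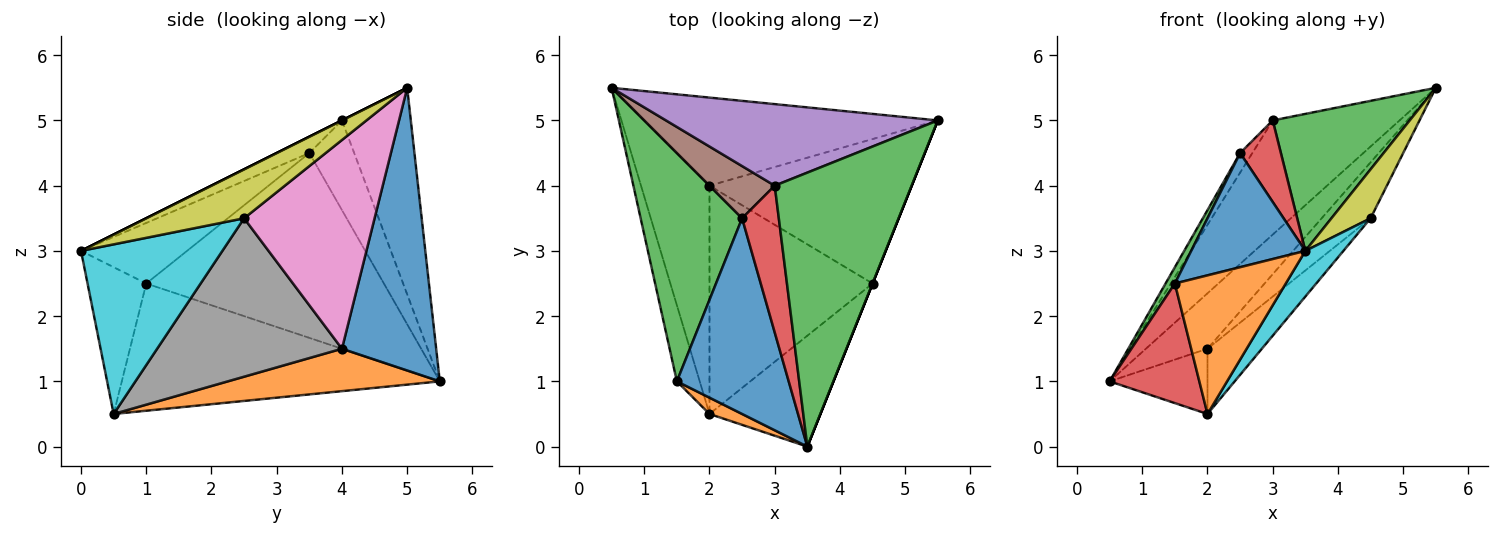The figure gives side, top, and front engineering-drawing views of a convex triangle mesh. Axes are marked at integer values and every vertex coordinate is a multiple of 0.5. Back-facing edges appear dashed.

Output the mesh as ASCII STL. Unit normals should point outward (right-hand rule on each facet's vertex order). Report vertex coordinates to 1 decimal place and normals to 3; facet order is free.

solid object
 facet normal 0.632 0.413 -0.656
  outer loop
   vertex 2.0 4.0 1.5
   vertex 0.5 5.5 1.0
   vertex 5.5 5.0 5.5
  endloop
 endfacet
 facet normal 0.511 0.236 -0.826
  outer loop
   vertex 2.0 4.0 1.5
   vertex 2.0 0.5 0.5
   vertex 0.5 5.5 1.0
  endloop
 endfacet
 facet normal 0.000 -0.447 0.894
  outer loop
   vertex 3.0 4.0 5.0
   vertex 3.5 0.0 3.0
   vertex 5.5 5.0 5.5
  endloop
 endfacet
 facet normal -0.362 -0.453 0.815
  outer loop
   vertex 3.0 4.0 5.0
   vertex 2.5 3.5 4.5
   vertex 3.5 0.0 3.0
  endloop
 endfacet
 facet normal -0.404 0.744 0.532
  outer loop
   vertex 3.0 4.0 5.0
   vertex 5.5 5.0 5.5
   vertex 0.5 5.5 1.0
  endloop
 endfacet
 facet normal -0.790 0.215 0.574
  outer loop
   vertex 3.0 4.0 5.0
   vertex 0.5 5.5 1.0
   vertex 2.5 3.5 4.5
  endloop
 endfacet
 facet normal 0.694 0.260 -0.672
  outer loop
   vertex 4.5 2.5 3.5
   vertex 2.0 4.0 1.5
   vertex 5.5 5.0 5.5
  endloop
 endfacet
 facet normal 0.683 0.201 -0.703
  outer loop
   vertex 4.5 2.5 3.5
   vertex 2.0 0.5 0.5
   vertex 2.0 4.0 1.5
  endloop
 endfacet
 facet normal 0.928 -0.371 0.000
  outer loop
   vertex 4.5 2.5 3.5
   vertex 5.5 5.0 5.5
   vertex 3.5 0.0 3.0
  endloop
 endfacet
 facet normal 0.816 -0.220 -0.534
  outer loop
   vertex 4.5 2.5 3.5
   vertex 3.5 0.0 3.0
   vertex 2.0 0.5 0.5
  endloop
 endfacet
 facet normal -0.424 -0.456 0.782
  outer loop
   vertex 1.5 1.0 2.5
   vertex 3.5 0.0 3.0
   vertex 2.5 3.5 4.5
  endloop
 endfacet
 facet normal -0.465 -0.879 0.103
  outer loop
   vertex 1.5 1.0 2.5
   vertex 2.0 0.5 0.5
   vertex 3.5 0.0 3.0
  endloop
 endfacet
 facet normal -0.876 -0.034 0.481
  outer loop
   vertex 1.5 1.0 2.5
   vertex 2.5 3.5 4.5
   vertex 0.5 5.5 1.0
  endloop
 endfacet
 facet normal -0.948 -0.267 -0.170
  outer loop
   vertex 1.5 1.0 2.5
   vertex 0.5 5.5 1.0
   vertex 2.0 0.5 0.5
  endloop
 endfacet
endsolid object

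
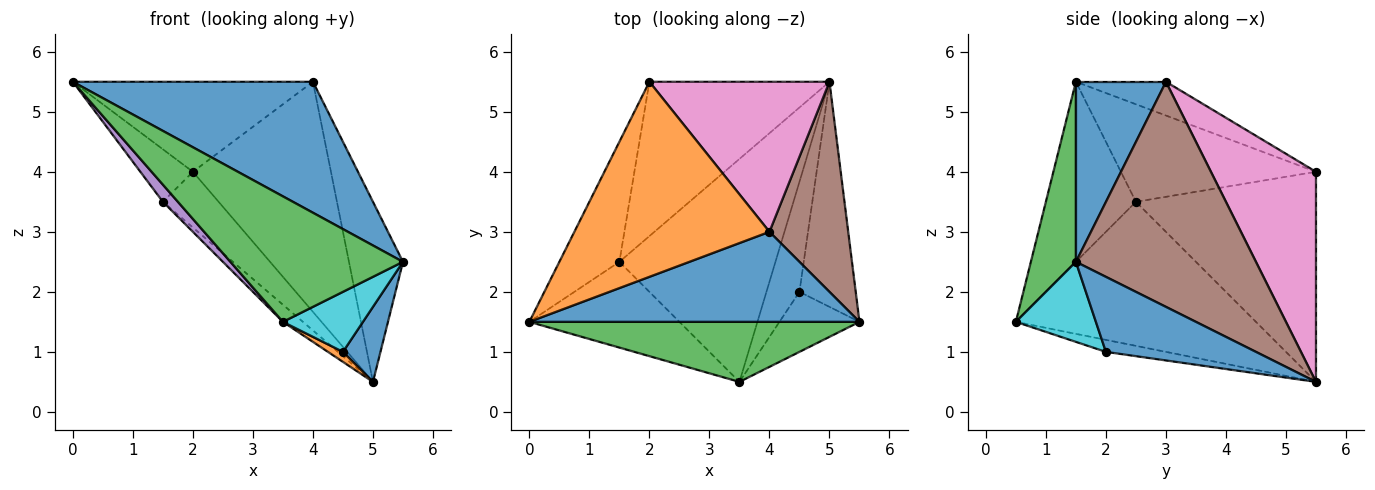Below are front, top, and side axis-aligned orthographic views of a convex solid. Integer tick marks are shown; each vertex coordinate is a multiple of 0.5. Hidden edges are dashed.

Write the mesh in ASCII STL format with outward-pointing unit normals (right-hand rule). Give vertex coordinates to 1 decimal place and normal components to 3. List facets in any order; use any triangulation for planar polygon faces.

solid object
 facet normal 0.295 -0.787 0.541
  outer loop
   vertex 4.0 3.0 5.5
   vertex 0.0 1.5 5.5
   vertex 5.5 1.5 2.5
  endloop
 endfacet
 facet normal -0.155 0.414 0.897
  outer loop
   vertex 4.0 3.0 5.5
   vertex 2.0 5.5 4.0
   vertex 0.0 1.5 5.5
  endloop
 endfacet
 facet normal 0.229 -0.878 0.420
  outer loop
   vertex 3.5 0.5 1.5
   vertex 5.5 1.5 2.5
   vertex 0.0 1.5 5.5
  endloop
 endfacet
 facet normal -0.830 0.223 -0.511
  outer loop
   vertex 1.5 2.5 3.5
   vertex 0.0 1.5 5.5
   vertex 2.0 5.5 4.0
  endloop
 endfacet
 facet normal -0.762 -0.127 -0.635
  outer loop
   vertex 1.5 2.5 3.5
   vertex 3.5 0.5 1.5
   vertex 0.0 1.5 5.5
  endloop
 endfacet
 facet normal 0.908 0.272 0.318
  outer loop
   vertex 5.0 5.5 0.5
   vertex 4.0 3.0 5.5
   vertex 5.5 1.5 2.5
  endloop
 endfacet
 facet normal 0.537 0.706 0.461
  outer loop
   vertex 5.0 5.5 0.5
   vertex 2.0 5.5 4.0
   vertex 4.0 3.0 5.5
  endloop
 endfacet
 facet normal -0.739 0.229 -0.634
  outer loop
   vertex 5.0 5.5 0.5
   vertex 1.5 2.5 3.5
   vertex 2.0 5.5 4.0
  endloop
 endfacet
 facet normal -0.677 0.056 -0.734
  outer loop
   vertex 5.0 5.5 0.5
   vertex 3.5 0.5 1.5
   vertex 1.5 2.5 3.5
  endloop
 endfacet
 facet normal 0.577 -0.577 -0.577
  outer loop
   vertex 4.5 2.0 1.0
   vertex 5.5 1.5 2.5
   vertex 3.5 0.5 1.5
  endloop
 endfacet
 facet normal 0.784 -0.196 -0.588
  outer loop
   vertex 4.5 2.0 1.0
   vertex 5.0 5.5 0.5
   vertex 5.5 1.5 2.5
  endloop
 endfacet
 facet normal -0.341 -0.085 -0.936
  outer loop
   vertex 4.5 2.0 1.0
   vertex 3.5 0.5 1.5
   vertex 5.0 5.5 0.5
  endloop
 endfacet
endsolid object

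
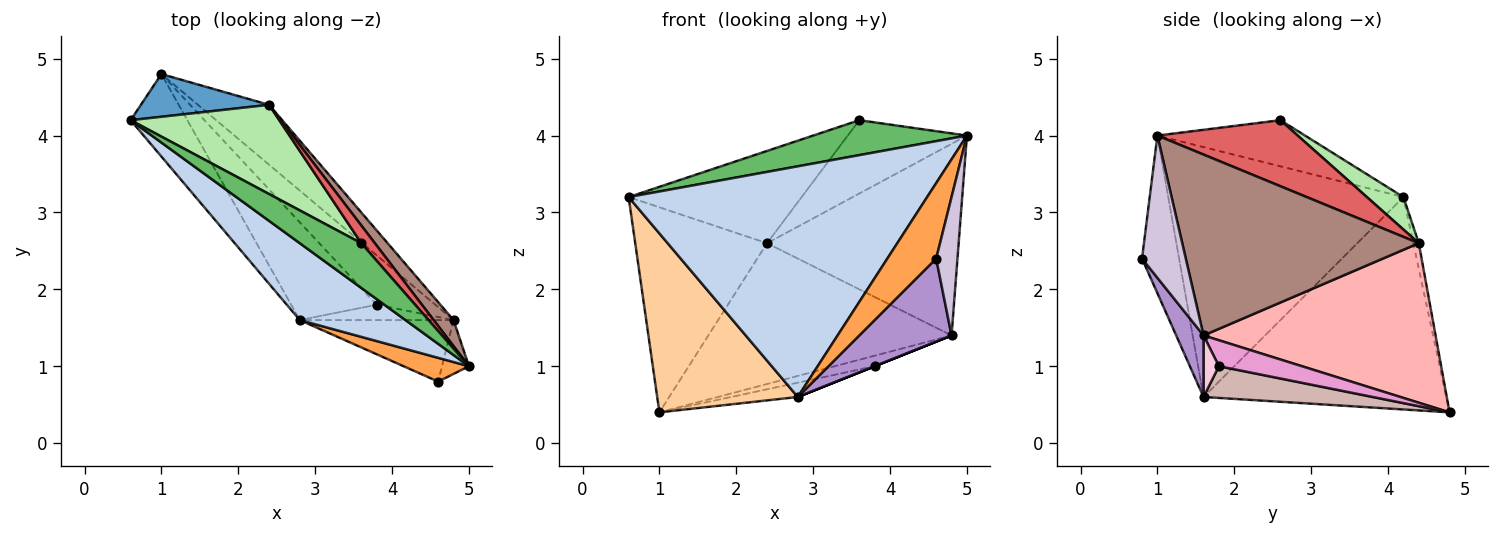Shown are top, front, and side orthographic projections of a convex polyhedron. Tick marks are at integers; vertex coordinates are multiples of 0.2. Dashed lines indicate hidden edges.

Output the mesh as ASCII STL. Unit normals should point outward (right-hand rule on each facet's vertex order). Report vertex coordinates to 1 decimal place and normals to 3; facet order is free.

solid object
 facet normal -0.041 0.978 0.204
  outer loop
   vertex 2.4 4.4 2.6
   vertex 1.0 4.8 0.4
   vertex 0.6 4.2 3.2
  endloop
 endfacet
 facet normal -0.599 -0.760 0.253
  outer loop
   vertex 2.8 1.6 0.6
   vertex 5.0 1.0 4.0
   vertex 0.6 4.2 3.2
  endloop
 endfacet
 facet normal -0.587 -0.773 0.243
  outer loop
   vertex 2.8 1.6 0.6
   vertex 4.6 0.8 2.4
   vertex 5.0 1.0 4.0
  endloop
 endfacet
 facet normal -0.843 -0.488 -0.225
  outer loop
   vertex 2.8 1.6 0.6
   vertex 0.6 4.2 3.2
   vertex 1.0 4.8 0.4
  endloop
 endfacet
 facet normal -0.509 -0.530 0.678
  outer loop
   vertex 3.6 2.6 4.2
   vertex 0.6 4.2 3.2
   vertex 5.0 1.0 4.0
  endloop
 endfacet
 facet normal 0.150 0.711 0.687
  outer loop
   vertex 3.6 2.6 4.2
   vertex 2.4 4.4 2.6
   vertex 0.6 4.2 3.2
  endloop
 endfacet
 facet normal 0.753 0.640 0.155
  outer loop
   vertex 3.6 2.6 4.2
   vertex 5.0 1.0 4.0
   vertex 2.4 4.4 2.6
  endloop
 endfacet
 facet normal 0.660 0.692 -0.294
  outer loop
   vertex 4.8 1.6 1.4
   vertex 1.0 4.8 0.4
   vertex 2.4 4.4 2.6
  endloop
 endfacet
 facet normal 0.232 -0.782 -0.579
  outer loop
   vertex 4.8 1.6 1.4
   vertex 4.6 0.8 2.4
   vertex 2.8 1.6 0.6
  endloop
 endfacet
 facet normal 0.886 -0.431 -0.168
  outer loop
   vertex 4.8 1.6 1.4
   vertex 5.0 1.0 4.0
   vertex 4.6 0.8 2.4
  endloop
 endfacet
 facet normal 0.774 0.627 0.085
  outer loop
   vertex 4.8 1.6 1.4
   vertex 2.4 4.4 2.6
   vertex 5.0 1.0 4.0
  endloop
 endfacet
 facet normal 0.344 0.136 -0.929
  outer loop
   vertex 3.8 1.8 1.0
   vertex 2.8 1.6 0.6
   vertex 1.0 4.8 0.4
  endloop
 endfacet
 facet normal 0.397 0.191 -0.898
  outer loop
   vertex 3.8 1.8 1.0
   vertex 1.0 4.8 0.4
   vertex 4.8 1.6 1.4
  endloop
 endfacet
 facet normal 0.371 0.000 -0.928
  outer loop
   vertex 3.8 1.8 1.0
   vertex 4.8 1.6 1.4
   vertex 2.8 1.6 0.6
  endloop
 endfacet
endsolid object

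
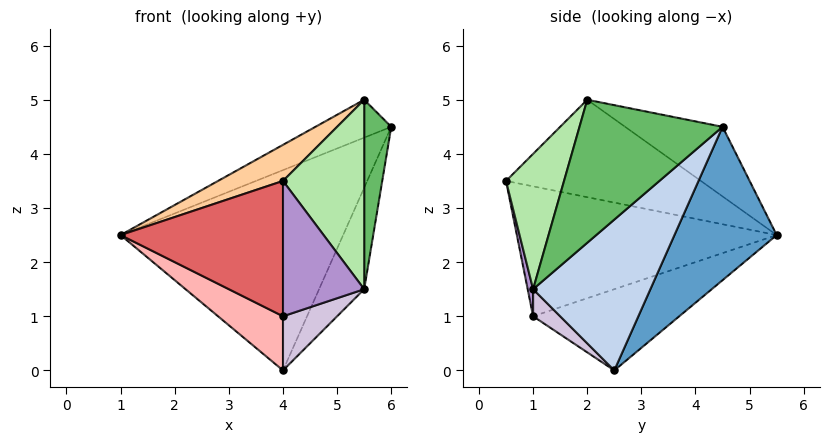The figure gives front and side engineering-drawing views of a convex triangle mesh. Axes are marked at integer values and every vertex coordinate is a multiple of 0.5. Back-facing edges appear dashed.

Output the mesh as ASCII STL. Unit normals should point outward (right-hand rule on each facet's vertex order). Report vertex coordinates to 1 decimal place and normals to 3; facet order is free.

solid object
 facet normal 0.360 0.783 -0.508
  outer loop
   vertex 4.0 2.5 0.0
   vertex 1.0 5.5 2.5
   vertex 6.0 4.5 4.5
  endloop
 endfacet
 facet normal 0.809 0.311 -0.498
  outer loop
   vertex 5.5 1.0 1.5
   vertex 4.0 2.5 0.0
   vertex 6.0 4.5 4.5
  endloop
 endfacet
 facet normal -0.317 0.247 0.916
  outer loop
   vertex 5.5 2.0 5.0
   vertex 6.0 4.5 4.5
   vertex 1.0 5.5 2.5
  endloop
 endfacet
 facet normal -0.588 -0.196 0.784
  outer loop
   vertex 5.5 2.0 5.0
   vertex 1.0 5.5 2.5
   vertex 4.0 0.5 3.5
  endloop
 endfacet
 facet normal 0.981 -0.186 0.053
  outer loop
   vertex 5.5 2.0 5.0
   vertex 5.5 1.0 1.5
   vertex 6.0 4.5 4.5
  endloop
 endfacet
 facet normal 0.566 -0.793 0.226
  outer loop
   vertex 5.5 2.0 5.0
   vertex 4.0 0.5 3.5
   vertex 5.5 1.0 1.5
  endloop
 endfacet
 facet normal -0.843 -0.527 -0.105
  outer loop
   vertex 4.0 1.0 1.0
   vertex 4.0 0.5 3.5
   vertex 1.0 5.5 2.5
  endloop
 endfacet
 facet normal -0.780 -0.347 -0.520
  outer loop
   vertex 4.0 1.0 1.0
   vertex 1.0 5.5 2.5
   vertex 4.0 2.5 0.0
  endloop
 endfacet
 facet normal 0.065 -0.978 -0.196
  outer loop
   vertex 4.0 1.0 1.0
   vertex 5.5 1.0 1.5
   vertex 4.0 0.5 3.5
  endloop
 endfacet
 facet normal 0.267 -0.535 -0.802
  outer loop
   vertex 4.0 1.0 1.0
   vertex 4.0 2.5 0.0
   vertex 5.5 1.0 1.5
  endloop
 endfacet
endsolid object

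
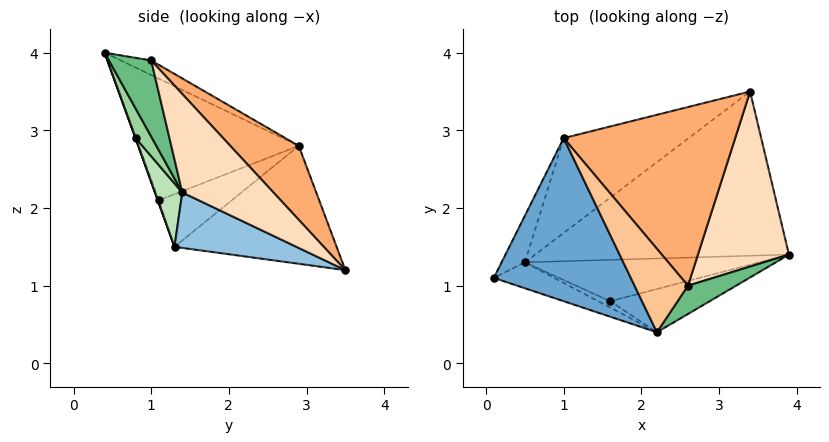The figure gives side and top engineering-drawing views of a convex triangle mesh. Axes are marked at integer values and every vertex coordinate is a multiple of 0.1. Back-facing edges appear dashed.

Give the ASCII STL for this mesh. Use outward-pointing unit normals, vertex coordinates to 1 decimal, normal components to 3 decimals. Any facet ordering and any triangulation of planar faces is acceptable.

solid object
 facet normal -0.663 0.041 0.748
  outer loop
   vertex 1.0 2.9 2.8
   vertex 0.1 1.1 2.1
   vertex 2.2 0.4 4.0
  endloop
 endfacet
 facet normal 0.197 -0.383 -0.903
  outer loop
   vertex 0.5 1.3 1.5
   vertex 3.4 3.5 1.2
   vertex 3.9 1.4 2.2
  endloop
 endfacet
 facet normal -0.019 -0.945 -0.327
  outer loop
   vertex 0.5 1.3 1.5
   vertex 2.2 0.4 4.0
   vertex 0.1 1.1 2.1
  endloop
 endfacet
 facet normal -0.779 0.524 -0.345
  outer loop
   vertex 0.5 1.3 1.5
   vertex 0.1 1.1 2.1
   vertex 1.0 2.9 2.8
  endloop
 endfacet
 facet normal -0.534 0.627 -0.566
  outer loop
   vertex 0.5 1.3 1.5
   vertex 1.0 2.9 2.8
   vertex 3.4 3.5 1.2
  endloop
 endfacet
 facet normal 0.299 0.654 0.694
  outer loop
   vertex 2.6 1.0 3.9
   vertex 3.4 3.5 1.2
   vertex 1.0 2.9 2.8
  endloop
 endfacet
 facet normal -0.250 0.319 0.914
  outer loop
   vertex 2.6 1.0 3.9
   vertex 1.0 2.9 2.8
   vertex 2.2 0.4 4.0
  endloop
 endfacet
 facet normal 0.657 0.446 0.608
  outer loop
   vertex 2.6 1.0 3.9
   vertex 3.9 1.4 2.2
   vertex 3.4 3.5 1.2
  endloop
 endfacet
 facet normal 0.764 -0.429 0.483
  outer loop
   vertex 2.6 1.0 3.9
   vertex 2.2 0.4 4.0
   vertex 3.9 1.4 2.2
  endloop
 endfacet
 facet normal 0.117 -0.911 -0.395
  outer loop
   vertex 1.6 0.8 2.9
   vertex 3.9 1.4 2.2
   vertex 2.2 0.4 4.0
  endloop
 endfacet
 facet normal 0.111 -0.905 -0.411
  outer loop
   vertex 1.6 0.8 2.9
   vertex 0.5 1.3 1.5
   vertex 3.9 1.4 2.2
  endloop
 endfacet
 facet normal 0.025 -0.935 -0.354
  outer loop
   vertex 1.6 0.8 2.9
   vertex 2.2 0.4 4.0
   vertex 0.5 1.3 1.5
  endloop
 endfacet
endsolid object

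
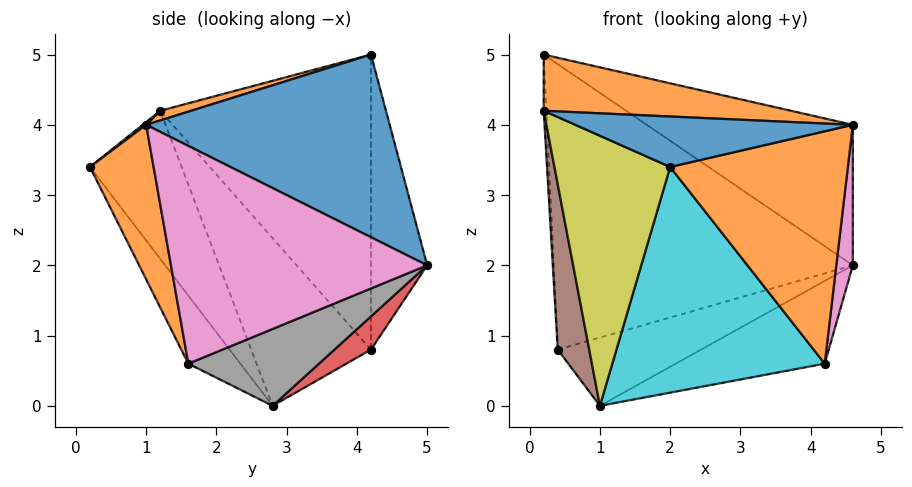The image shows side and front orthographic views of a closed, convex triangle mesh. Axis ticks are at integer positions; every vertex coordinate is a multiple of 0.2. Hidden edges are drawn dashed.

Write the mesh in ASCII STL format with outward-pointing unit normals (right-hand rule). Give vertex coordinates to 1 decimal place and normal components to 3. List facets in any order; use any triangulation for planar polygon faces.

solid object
 facet normal 0.467 0.395 0.791
  outer loop
   vertex 4.6 5.0 2.0
   vertex 0.2 4.2 5.0
   vertex 4.6 1.0 4.0
  endloop
 endfacet
 facet normal 0.032 -0.258 0.966
  outer loop
   vertex 0.2 1.2 4.2
   vertex 4.6 1.0 4.0
   vertex 0.2 4.2 5.0
  endloop
 endfacet
 facet normal -0.185 0.983 -0.009
  outer loop
   vertex 0.4 4.2 0.8
   vertex 0.2 4.2 5.0
   vertex 4.6 5.0 2.0
  endloop
 endfacet
 facet normal 0.136 0.535 -0.834
  outer loop
   vertex 0.4 4.2 0.8
   vertex 4.6 5.0 2.0
   vertex 1.0 2.8 0.0
  endloop
 endfacet
 facet normal -0.999 0.013 -0.048
  outer loop
   vertex 0.4 4.2 0.8
   vertex 0.2 1.2 4.2
   vertex 0.2 4.2 5.0
  endloop
 endfacet
 facet normal -0.931 -0.244 -0.271
  outer loop
   vertex 0.4 4.2 0.8
   vertex 1.0 2.8 0.0
   vertex 0.2 1.2 4.2
  endloop
 endfacet
 facet normal 0.990 -0.064 -0.128
  outer loop
   vertex 4.2 1.6 0.6
   vertex 4.6 5.0 2.0
   vertex 4.6 1.0 4.0
  endloop
 endfacet
 facet normal 0.293 0.334 -0.896
  outer loop
   vertex 4.2 1.6 0.6
   vertex 1.0 2.8 0.0
   vertex 4.6 5.0 2.0
  endloop
 endfacet
 facet normal -0.573 -0.724 -0.385
  outer loop
   vertex 2.0 0.2 3.4
   vertex 0.2 1.2 4.2
   vertex 1.0 2.8 0.0
  endloop
 endfacet
 facet normal -0.198 -0.806 -0.558
  outer loop
   vertex 2.0 0.2 3.4
   vertex 1.0 2.8 0.0
   vertex 4.2 1.6 0.6
  endloop
 endfacet
 facet normal 0.008 -0.616 0.788
  outer loop
   vertex 2.0 0.2 3.4
   vertex 4.6 1.0 4.0
   vertex 0.2 1.2 4.2
  endloop
 endfacet
 facet normal 0.330 -0.922 -0.202
  outer loop
   vertex 2.0 0.2 3.4
   vertex 4.2 1.6 0.6
   vertex 4.6 1.0 4.0
  endloop
 endfacet
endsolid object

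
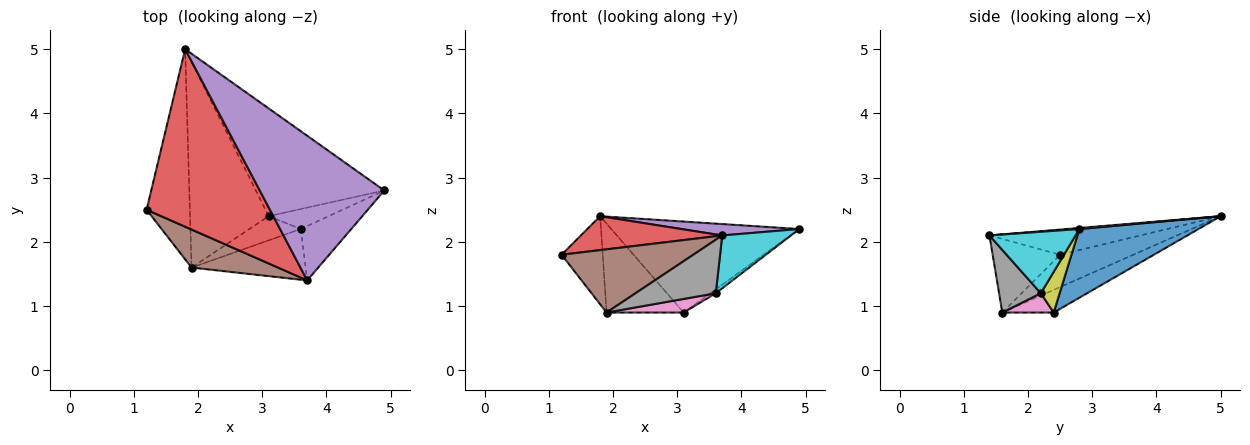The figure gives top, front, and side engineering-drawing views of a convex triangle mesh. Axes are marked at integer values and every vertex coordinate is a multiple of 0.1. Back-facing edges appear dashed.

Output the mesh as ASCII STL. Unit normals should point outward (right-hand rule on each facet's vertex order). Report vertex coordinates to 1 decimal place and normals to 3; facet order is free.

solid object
 facet normal 0.378 0.597 -0.707
  outer loop
   vertex 3.1 2.4 0.9
   vertex 1.8 5.0 2.4
   vertex 4.9 2.8 2.2
  endloop
 endfacet
 facet normal -0.567 0.318 -0.760
  outer loop
   vertex 1.9 1.6 0.9
   vertex 1.2 2.5 1.8
   vertex 1.8 5.0 2.4
  endloop
 endfacet
 facet normal -0.256 0.384 -0.887
  outer loop
   vertex 1.9 1.6 0.9
   vertex 1.8 5.0 2.4
   vertex 3.1 2.4 0.9
  endloop
 endfacet
 facet normal -0.197 -0.184 0.963
  outer loop
   vertex 3.7 1.4 2.1
   vertex 1.8 5.0 2.4
   vertex 1.2 2.5 1.8
  endloop
 endfacet
 facet normal 0.009 -0.079 0.997
  outer loop
   vertex 3.7 1.4 2.1
   vertex 4.9 2.8 2.2
   vertex 1.8 5.0 2.4
  endloop
 endfacet
 facet normal -0.402 -0.785 0.472
  outer loop
   vertex 3.7 1.4 2.1
   vertex 1.2 2.5 1.8
   vertex 1.9 1.6 0.9
  endloop
 endfacet
 facet normal 0.311 -0.466 -0.828
  outer loop
   vertex 3.6 2.2 1.2
   vertex 1.9 1.6 0.9
   vertex 3.1 2.4 0.9
  endloop
 endfacet
 facet normal 0.353 -0.679 -0.643
  outer loop
   vertex 3.6 2.2 1.2
   vertex 3.7 1.4 2.1
   vertex 1.9 1.6 0.9
  endloop
 endfacet
 facet normal 0.554 0.160 -0.817
  outer loop
   vertex 3.6 2.2 1.2
   vertex 3.1 2.4 0.9
   vertex 4.9 2.8 2.2
  endloop
 endfacet
 facet normal 0.658 -0.525 -0.540
  outer loop
   vertex 3.6 2.2 1.2
   vertex 4.9 2.8 2.2
   vertex 3.7 1.4 2.1
  endloop
 endfacet
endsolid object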